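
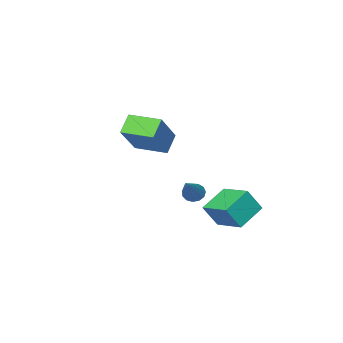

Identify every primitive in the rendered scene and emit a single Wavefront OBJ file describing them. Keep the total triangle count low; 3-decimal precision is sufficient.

v -2.417 0.821 -3.929
v -1.748 0.528 -2.746
v -2.407 2.511 -3.516
v -1.738 2.218 -2.333
v -0.962 1.002 -4.707
v -0.293 0.709 -3.524
v -0.952 2.692 -4.294
v -0.283 2.399 -3.111
v -2.13 -2.149 -3.996
v -1.703 -2.193 -4.4
v -0.77 -1.131 -2.664
v -1.859 -1.906 -4.46
v -2.102 -1.696 -4.372
v -2.353 -1.63 -4.166
v -2.534 -1.729 -3.905
v -2.587 -1.962 -3.673
v -2.495 -2.254 -3.544
v -2.287 -2.513 -3.558
v -2.029 -2.656 -3.712
v -1.804 -2.639 -3.955
v -1.682 -2.466 -4.212
v 2.652 -0.572 0.67
v 1.92 -0.904 1.493
v 1.933 0.89 0.619
v 1.201 0.558 1.443
v 4.039 0.162 2.197
v 3.307 -0.17 3.021
v 3.32 1.624 2.147
v 2.588 1.292 2.97
f 2 4 1
f 5 2 1
f 1 4 3
f 3 5 1
f 2 8 4
f 6 2 5
f 6 8 2
f 4 8 3
f 7 5 3
f 3 8 7
f 7 6 5
f 8 6 7
f 10 9 12
f 10 12 11
f 12 9 13
f 12 13 11
f 13 9 14
f 13 14 11
f 14 9 15
f 14 15 11
f 15 9 16
f 15 16 11
f 16 9 17
f 16 17 11
f 17 9 18
f 17 18 11
f 18 9 19
f 18 19 11
f 19 9 20
f 19 20 11
f 20 9 21
f 20 21 11
f 21 9 10
f 21 10 11
f 23 25 22
f 26 23 22
f 22 25 24
f 24 26 22
f 23 29 25
f 27 23 26
f 27 29 23
f 25 29 24
f 28 26 24
f 24 29 28
f 28 27 26
f 29 27 28



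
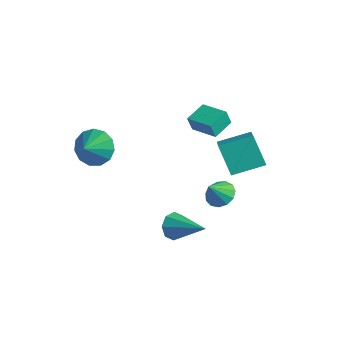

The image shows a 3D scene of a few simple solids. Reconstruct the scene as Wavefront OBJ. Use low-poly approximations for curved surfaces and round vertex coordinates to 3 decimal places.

v 2.152 -1.218 -4.24
v 2.479 -1.529 -4.851
v 3.928 -0.922 -3.44
v 2.408 -0.954 -4.905
v 2.187 -0.534 -4.569
v 1.945 -0.514 -4.04
v 1.825 -0.907 -3.628
v 1.896 -1.482 -3.575
v 2.118 -1.902 -3.911
v 2.359 -1.921 -4.439
v -2.498 -1.969 -1.187
v -1.525 -1.838 -1.531
v -2.202 -2.811 -0.673
v -1.563 -1.543 -1.026
v -1.897 -1.383 -0.572
v -2.422 -1.41 -0.313
v -2.971 -1.613 -0.332
v -3.37 -1.93 -0.622
v -3.492 -2.259 -1.092
v -3.298 -2.496 -1.591
v -2.85 -2.565 -1.963
v -2.29 -2.445 -2.088
v -1.796 -2.174 -1.927
v -0.749 2.42 -1.099
v -0.82 2.164 -0.271
v -0.937 3.556 -0.765
v -1.009 3.301 0.064
v 0.649 2.599 -0.924
v 0.577 2.344 -0.095
v 0.46 3.736 -0.589
v 0.389 3.48 0.239
v 1.931 2.326 -2.405
v 3.321 1.119 -1.238
v 0.907 2.453 -1.054
v 2.297 1.246 0.113
v 2.723 3.694 -1.933
v 4.113 2.487 -0.766
v 1.699 3.821 -0.582
v 3.089 2.614 0.585
v 3.149 0.633 -2.384
v 3.592 0.155 -2.756
v 3.151 -0.073 -1.476
v 3.849 0.421 -2.551
v 3.884 0.753 -2.292
v 3.685 1.048 -2.063
v 3.316 1.21 -1.936
v 2.895 1.19 -1.951
v 2.554 0.992 -2.103
v 2.402 0.681 -2.345
v 2.487 0.354 -2.599
v 2.782 0.116 -2.785
v 3.194 0.042 -2.843
f 2 1 4
f 2 4 3
f 4 1 5
f 4 5 3
f 5 1 6
f 5 6 3
f 6 1 7
f 6 7 3
f 7 1 8
f 7 8 3
f 8 1 9
f 8 9 3
f 9 1 10
f 9 10 3
f 10 1 2
f 10 2 3
f 12 11 14
f 12 14 13
f 14 11 15
f 14 15 13
f 15 11 16
f 15 16 13
f 16 11 17
f 16 17 13
f 17 11 18
f 17 18 13
f 18 11 19
f 18 19 13
f 19 11 20
f 19 20 13
f 20 11 21
f 20 21 13
f 21 11 22
f 21 22 13
f 22 11 23
f 22 23 13
f 23 11 12
f 23 12 13
f 25 27 24
f 28 25 24
f 24 27 26
f 26 28 24
f 25 31 27
f 29 25 28
f 29 31 25
f 27 31 26
f 30 28 26
f 26 31 30
f 30 29 28
f 31 29 30
f 33 35 32
f 36 33 32
f 32 35 34
f 34 36 32
f 33 39 35
f 37 33 36
f 37 39 33
f 35 39 34
f 38 36 34
f 34 39 38
f 38 37 36
f 39 37 38
f 41 40 43
f 41 43 42
f 43 40 44
f 43 44 42
f 44 40 45
f 44 45 42
f 45 40 46
f 45 46 42
f 46 40 47
f 46 47 42
f 47 40 48
f 47 48 42
f 48 40 49
f 48 49 42
f 49 40 50
f 49 50 42
f 50 40 51
f 50 51 42
f 51 40 52
f 51 52 42
f 52 40 41
f 52 41 42



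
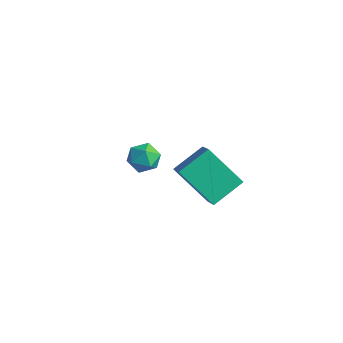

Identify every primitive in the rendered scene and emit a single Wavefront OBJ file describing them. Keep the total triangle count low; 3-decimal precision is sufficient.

v -1.304 2.964 -3.303
v -1.084 4.219 -2.652
v 0.044 3.381 -4.56
v 0.264 4.635 -3.91
v -0.504 2.465 -2.61
v -0.284 3.719 -1.96
v 0.844 2.881 -3.868
v 1.064 4.136 -3.217
v 0.064 -0.036 0.668
v 0.457 0.128 1.147
v 0.803 -0.648 0.273
v 1.196 -0.484 0.752
v 0.681 -0.846 0.87
v 0.224 -0.468 1.115
v 1.036 -0.052 0.305
v 0.579 0.326 0.55
v 1.058 0.119 0.923
v 0.838 -0.372 1.272
v 0.422 -0.148 0.148
v 0.202 -0.639 0.497
f 2 4 1
f 5 2 1
f 1 4 3
f 3 5 1
f 2 8 4
f 6 2 5
f 6 8 2
f 4 8 3
f 7 5 3
f 3 8 7
f 7 6 5
f 8 6 7
f 9 20 14
f 9 14 10
f 9 10 16
f 9 16 19
f 9 19 20
f 10 14 18
f 14 20 13
f 20 19 11
f 19 16 15
f 16 10 17
f 12 18 13
f 12 13 11
f 12 11 15
f 12 15 17
f 12 17 18
f 13 18 14
f 11 13 20
f 15 11 19
f 17 15 16
f 18 17 10



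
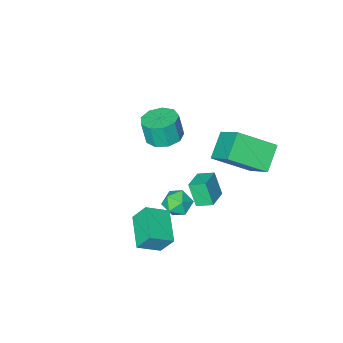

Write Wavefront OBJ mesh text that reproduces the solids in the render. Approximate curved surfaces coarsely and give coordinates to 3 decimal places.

v -1.637 -1.905 0.08
v -0.805 -1.426 0.086
v -0.67 -1.676 1.406
v -1.503 -2.155 1.4
v -1.301 -1.016 0.214
v -1.167 -1.266 1.534
v -1.955 -1.021 0.28
v -1.82 -1.271 1.6
v -2.46 -1.44 0.252
v -2.325 -1.69 1.572
v -2.58 -2.077 0.144
v -2.445 -2.327 1.464
v -2.259 -2.633 0.006
v -2.124 -2.883 1.325
v -1.647 -2.848 -0.098
v -1.513 -3.098 1.222
v -1.031 -2.622 -0.118
v -0.896 -2.873 1.202
v -0.698 -2.061 -0.045
v -0.564 -2.311 1.274
v 1.785 4.222 -0.868
v 1.023 2.645 -0.371
v 2.873 3.887 -0.262
v 2.112 2.311 0.235
v 2.188 3.709 -1.875
v 1.427 2.133 -1.378
v 3.277 3.375 -1.269
v 2.515 1.798 -0.772
v -0.886 1.287 -2.627
v -0.392 1.847 -2.264
v -0.468 0.353 -1.756
v 0.026 0.913 -1.393
v -0.799 0.979 -1.322
v -1.057 1.556 -1.86
v 0.197 0.644 -2.16
v -0.061 1.221 -2.698
v 0.278 1.45 -1.975
v -0.338 1.657 -1.457
v -0.522 0.543 -2.563
v -1.138 0.75 -2.045
v -1.363 2.061 -1.027
v -1.307 1.481 0.168
v -1.906 2.685 -0.699
v -1.85 2.105 0.496
v -0.39 2.755 -0.736
v -0.334 2.175 0.459
v -0.933 3.379 -0.408
v -0.877 2.799 0.787
v -3.641 2.486 -0.034
v -4.675 1.778 0.878
v -3.545 4.01 1.258
v -4.578 3.301 2.171
v -2.042 1.499 1.009
v -3.075 0.79 1.922
v -1.945 3.022 2.302
v -2.979 2.314 3.214
f 2 1 5
f 2 5 3
f 3 5 6
f 3 6 4
f 5 1 7
f 5 7 6
f 6 7 8
f 6 8 4
f 7 1 9
f 7 9 8
f 8 9 10
f 8 10 4
f 9 1 11
f 9 11 10
f 10 11 12
f 10 12 4
f 11 1 13
f 11 13 12
f 12 13 14
f 12 14 4
f 13 1 15
f 13 15 14
f 14 15 16
f 14 16 4
f 15 1 17
f 15 17 16
f 16 17 18
f 16 18 4
f 17 1 19
f 17 19 18
f 18 19 20
f 18 20 4
f 19 1 2
f 19 2 20
f 20 2 3
f 20 3 4
f 22 24 21
f 25 22 21
f 21 24 23
f 23 25 21
f 22 28 24
f 26 22 25
f 26 28 22
f 24 28 23
f 27 25 23
f 23 28 27
f 27 26 25
f 28 26 27
f 29 40 34
f 29 34 30
f 29 30 36
f 29 36 39
f 29 39 40
f 30 34 38
f 34 40 33
f 40 39 31
f 39 36 35
f 36 30 37
f 32 38 33
f 32 33 31
f 32 31 35
f 32 35 37
f 32 37 38
f 33 38 34
f 31 33 40
f 35 31 39
f 37 35 36
f 38 37 30
f 42 44 41
f 45 42 41
f 41 44 43
f 43 45 41
f 42 48 44
f 46 42 45
f 46 48 42
f 44 48 43
f 47 45 43
f 43 48 47
f 47 46 45
f 48 46 47
f 50 52 49
f 53 50 49
f 49 52 51
f 51 53 49
f 50 56 52
f 54 50 53
f 54 56 50
f 52 56 51
f 55 53 51
f 51 56 55
f 55 54 53
f 56 54 55



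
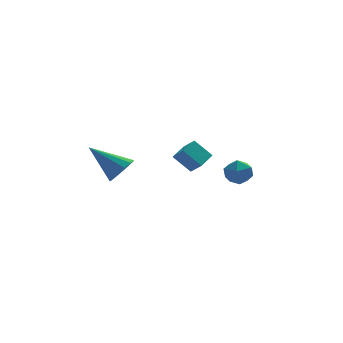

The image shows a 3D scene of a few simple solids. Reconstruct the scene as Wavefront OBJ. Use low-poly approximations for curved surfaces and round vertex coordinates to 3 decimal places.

v 2.249 1.449 0.05
v 3.019 1.731 0.083
v 2.581 0.449 0.857
v 3.351 0.731 0.89
v 2.744 1.153 1.245
v 2.539 1.771 0.746
v 3.061 0.409 0.194
v 2.856 1.027 -0.305
v 3.521 1.088 0.172
v 3.324 1.548 0.821
v 2.276 0.632 0.119
v 2.079 1.092 0.768
v 0.503 -1.099 2.1
v -0.265 -0.709 2.95
v 0.138 -0.517 1.503
v -0.63 -0.127 2.353
v 1.19 -0.373 2.387
v 0.422 0.017 3.237
v 0.825 0.209 1.79
v 0.057 0.599 2.64
v -2.875 0.572 1.346
v -2.308 0.589 1.966
v -4.265 1.488 2.594
v -2.256 0.994 1.727
v -2.4 1.265 1.367
v -2.695 1.317 1.001
v -3.047 1.132 0.744
v -3.344 0.769 0.678
v -3.492 0.344 0.825
v -3.444 -0.008 1.137
v -3.215 -0.176 1.516
v -2.878 -0.107 1.841
v -2.54 0.179 2.009
f 1 12 6
f 1 6 2
f 1 2 8
f 1 8 11
f 1 11 12
f 2 6 10
f 6 12 5
f 12 11 3
f 11 8 7
f 8 2 9
f 4 10 5
f 4 5 3
f 4 3 7
f 4 7 9
f 4 9 10
f 5 10 6
f 3 5 12
f 7 3 11
f 9 7 8
f 10 9 2
f 14 16 13
f 17 14 13
f 13 16 15
f 15 17 13
f 14 20 16
f 18 14 17
f 18 20 14
f 16 20 15
f 19 17 15
f 15 20 19
f 19 18 17
f 20 18 19
f 22 21 24
f 22 24 23
f 24 21 25
f 24 25 23
f 25 21 26
f 25 26 23
f 26 21 27
f 26 27 23
f 27 21 28
f 27 28 23
f 28 21 29
f 28 29 23
f 29 21 30
f 29 30 23
f 30 21 31
f 30 31 23
f 31 21 32
f 31 32 23
f 32 21 33
f 32 33 23
f 33 21 22
f 33 22 23



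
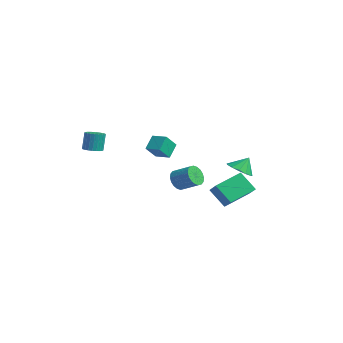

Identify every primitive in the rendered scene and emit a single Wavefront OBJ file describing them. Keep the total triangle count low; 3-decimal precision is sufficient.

v 1.254 -1.466 -0.75
v 1.646 -1.546 -1.324
v 2.579 -0.994 -0.764
v 2.186 -0.914 -0.19
v 1.51 -1.269 -1.371
v 2.443 -0.718 -0.811
v 1.324 -1.031 -1.295
v 2.257 -0.48 -0.734
v 1.124 -0.88 -1.11
v 2.056 -0.328 -0.55
v 0.949 -0.844 -0.855
v 1.882 -0.293 -0.294
v 0.835 -0.932 -0.579
v 1.768 -0.38 -0.018
v 0.803 -1.125 -0.336
v 1.736 -0.574 0.224
v 0.861 -1.386 -0.176
v 1.794 -0.834 0.384
v 0.997 -1.662 -0.129
v 1.93 -1.111 0.431
v 1.183 -1.9 -0.206
v 2.116 -1.349 0.355
v 1.384 -2.052 -0.39
v 2.316 -1.5 0.17
v 1.558 -2.087 -0.646
v 2.491 -1.536 -0.085
v 1.672 -2 -0.922
v 2.605 -1.448 -0.361
v 1.704 -1.806 -1.164
v 2.637 -1.255 -0.604
v 2.771 -0.413 -1.191
v 3.851 -0.707 -0.437
v 2.755 1.163 -0.555
v 3.835 0.87 0.2
v 3.605 0.01 -2.22
v 4.685 -0.283 -1.465
v 3.589 1.587 -1.583
v 4.669 1.293 -0.829
v -3.761 -3.982 0.432
v -3.463 -3.477 0.361
v -3.602 -3.234 1.518
v -3.899 -3.738 1.588
v -3.679 -3.408 0.321
v -3.818 -3.164 1.477
v -3.907 -3.426 0.297
v -4.046 -3.183 1.454
v -4.113 -3.529 0.294
v -4.252 -3.286 1.451
v -4.265 -3.701 0.312
v -4.404 -3.457 1.468
v -4.341 -3.915 0.348
v -4.48 -3.672 1.505
v -4.328 -4.14 0.397
v -4.467 -3.896 1.553
v -4.229 -4.341 0.451
v -4.367 -4.097 1.608
v -4.058 -4.486 0.502
v -4.197 -4.243 1.659
v -3.842 -4.556 0.543
v -3.981 -4.312 1.699
v -3.614 -4.537 0.566
v -3.753 -4.294 1.723
v -3.408 -4.434 0.569
v -3.547 -4.191 1.726
v -3.256 -4.263 0.552
v -3.395 -4.019 1.708
v -3.18 -4.048 0.515
v -3.319 -3.805 1.672
v -3.193 -3.824 0.467
v -3.332 -3.58 1.623
v -3.293 -3.623 0.412
v -3.431 -3.379 1.569
v -1.978 -1.62 0.623
v -2.358 -0.958 1.359
v -2.207 -0.842 -0.193
v -2.587 -0.181 0.543
v -1.093 -1.239 0.737
v -1.473 -0.578 1.473
v -1.322 -0.462 -0.079
v -1.702 0.2 0.657
v 1.9 2.052 -0.464
v 2.55 1.589 -0.238
v 2 2.608 0.384
v 2.722 1.943 -0.49
v 2.633 2.331 -0.734
v 2.312 2.631 -0.893
v 1.859 2.747 -0.916
v 1.42 2.642 -0.795
v 1.133 2.35 -0.57
v 1.089 1.963 -0.311
v 1.303 1.604 -0.101
v 1.707 1.387 -0.006
v 2.172 1.382 -0.057
f 2 1 5
f 2 5 3
f 3 5 6
f 3 6 4
f 5 1 7
f 5 7 6
f 6 7 8
f 6 8 4
f 7 1 9
f 7 9 8
f 8 9 10
f 8 10 4
f 9 1 11
f 9 11 10
f 10 11 12
f 10 12 4
f 11 1 13
f 11 13 12
f 12 13 14
f 12 14 4
f 13 1 15
f 13 15 14
f 14 15 16
f 14 16 4
f 15 1 17
f 15 17 16
f 16 17 18
f 16 18 4
f 17 1 19
f 17 19 18
f 18 19 20
f 18 20 4
f 19 1 21
f 19 21 20
f 20 21 22
f 20 22 4
f 21 1 23
f 21 23 22
f 22 23 24
f 22 24 4
f 23 1 25
f 23 25 24
f 24 25 26
f 24 26 4
f 25 1 27
f 25 27 26
f 26 27 28
f 26 28 4
f 27 1 29
f 27 29 28
f 28 29 30
f 28 30 4
f 29 1 2
f 29 2 30
f 30 2 3
f 30 3 4
f 32 34 31
f 35 32 31
f 31 34 33
f 33 35 31
f 32 38 34
f 36 32 35
f 36 38 32
f 34 38 33
f 37 35 33
f 33 38 37
f 37 36 35
f 38 36 37
f 40 39 43
f 40 43 41
f 41 43 44
f 41 44 42
f 43 39 45
f 43 45 44
f 44 45 46
f 44 46 42
f 45 39 47
f 45 47 46
f 46 47 48
f 46 48 42
f 47 39 49
f 47 49 48
f 48 49 50
f 48 50 42
f 49 39 51
f 49 51 50
f 50 51 52
f 50 52 42
f 51 39 53
f 51 53 52
f 52 53 54
f 52 54 42
f 53 39 55
f 53 55 54
f 54 55 56
f 54 56 42
f 55 39 57
f 55 57 56
f 56 57 58
f 56 58 42
f 57 39 59
f 57 59 58
f 58 59 60
f 58 60 42
f 59 39 61
f 59 61 60
f 60 61 62
f 60 62 42
f 61 39 63
f 61 63 62
f 62 63 64
f 62 64 42
f 63 39 65
f 63 65 64
f 64 65 66
f 64 66 42
f 65 39 67
f 65 67 66
f 66 67 68
f 66 68 42
f 67 39 69
f 67 69 68
f 68 69 70
f 68 70 42
f 69 39 71
f 69 71 70
f 70 71 72
f 70 72 42
f 71 39 40
f 71 40 72
f 72 40 41
f 72 41 42
f 74 76 73
f 77 74 73
f 73 76 75
f 75 77 73
f 74 80 76
f 78 74 77
f 78 80 74
f 76 80 75
f 79 77 75
f 75 80 79
f 79 78 77
f 80 78 79
f 82 81 84
f 82 84 83
f 84 81 85
f 84 85 83
f 85 81 86
f 85 86 83
f 86 81 87
f 86 87 83
f 87 81 88
f 87 88 83
f 88 81 89
f 88 89 83
f 89 81 90
f 89 90 83
f 90 81 91
f 90 91 83
f 91 81 92
f 91 92 83
f 92 81 93
f 92 93 83
f 93 81 82
f 93 82 83



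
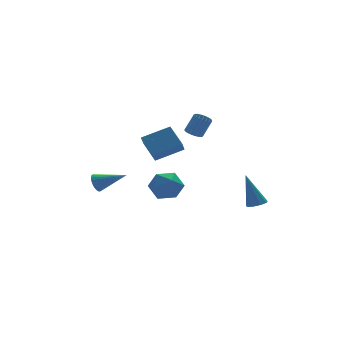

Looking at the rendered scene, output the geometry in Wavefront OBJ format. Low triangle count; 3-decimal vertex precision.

v 1.024 -3.587 -1.363
v 1.567 -3.697 -1.225
v 0.676 -2.993 0.483
v 1.532 -3.329 -1.35
v 1.26 -3.082 -1.481
v 0.878 -3.072 -1.557
v 0.564 -3.303 -1.541
v 0.466 -3.667 -1.443
v 0.629 -3.994 -1.307
v 0.977 -4.131 -1.197
v 1.347 -4.013 -1.164
v -4.578 3.957 -1.77
v -4.21 4.131 -2.225
v -3.262 3.003 -1.07
v -4.17 4.312 -2.053
v -4.2 4.433 -1.831
v -4.296 4.471 -1.6
v -4.44 4.42 -1.397
v -4.609 4.29 -1.26
v -4.772 4.101 -1.21
v -4.901 3.889 -1.258
v -4.974 3.687 -1.394
v -4.979 3.533 -1.595
v -4.915 3.452 -1.826
v -4.792 3.458 -2.048
v -4.632 3.551 -2.222
v -4.463 3.714 -2.318
v -4.313 3.919 -2.319
v 0.249 2.176 1.708
v 0.624 2.264 1.344
v 1.366 2.672 2.209
v 0.991 2.584 2.572
v 0.525 2.446 1.344
v 1.267 2.853 2.209
v 0.384 2.586 1.399
v 1.126 2.993 2.264
v 0.222 2.664 1.502
v 0.964 3.071 2.366
v 0.064 2.668 1.635
v 0.806 3.075 2.5
v -0.066 2.597 1.78
v 0.676 3.004 2.645
v -0.147 2.462 1.914
v 0.595 2.869 2.778
v -0.169 2.283 2.016
v 0.573 2.69 2.881
v -0.126 2.088 2.071
v 0.616 2.496 2.936
v -0.027 1.907 2.071
v 0.715 2.314 2.936
v 0.114 1.767 2.016
v 0.856 2.174 2.881
v 0.276 1.689 1.914
v 1.018 2.096 2.778
v 0.434 1.685 1.78
v 1.176 2.092 2.645
v 0.564 1.756 1.635
v 1.306 2.163 2.5
v 0.645 1.891 1.502
v 1.387 2.298 2.366
v 0.667 2.07 1.399
v 1.409 2.477 2.264
v -1.454 -0.043 1.977
v -1.593 1.124 2.826
v -2.981 0.241 1.336
v -3.12 1.408 2.186
v -1.1 0.452 1.354
v -1.239 1.619 2.204
v -2.627 0.736 0.714
v -2.766 1.903 1.563
v -2.71 1.477 -1.374
v -1.836 1.839 -0.993
v -2.004 0.001 -1.587
v -1.13 0.363 -1.206
v -1.94 0.24 -0.598
v -2.376 1.153 -0.466
v -1.464 0.687 -2.114
v -1.9 1.6 -1.982
v -1.066 1.351 -1.45
v -1.36 1.075 -0.513
v -2.48 0.765 -2.067
v -2.774 0.489 -1.13
f 2 1 4
f 2 4 3
f 4 1 5
f 4 5 3
f 5 1 6
f 5 6 3
f 6 1 7
f 6 7 3
f 7 1 8
f 7 8 3
f 8 1 9
f 8 9 3
f 9 1 10
f 9 10 3
f 10 1 11
f 10 11 3
f 11 1 2
f 11 2 3
f 13 12 15
f 13 15 14
f 15 12 16
f 15 16 14
f 16 12 17
f 16 17 14
f 17 12 18
f 17 18 14
f 18 12 19
f 18 19 14
f 19 12 20
f 19 20 14
f 20 12 21
f 20 21 14
f 21 12 22
f 21 22 14
f 22 12 23
f 22 23 14
f 23 12 24
f 23 24 14
f 24 12 25
f 24 25 14
f 25 12 26
f 25 26 14
f 26 12 27
f 26 27 14
f 27 12 28
f 27 28 14
f 28 12 13
f 28 13 14
f 30 29 33
f 30 33 31
f 31 33 34
f 31 34 32
f 33 29 35
f 33 35 34
f 34 35 36
f 34 36 32
f 35 29 37
f 35 37 36
f 36 37 38
f 36 38 32
f 37 29 39
f 37 39 38
f 38 39 40
f 38 40 32
f 39 29 41
f 39 41 40
f 40 41 42
f 40 42 32
f 41 29 43
f 41 43 42
f 42 43 44
f 42 44 32
f 43 29 45
f 43 45 44
f 44 45 46
f 44 46 32
f 45 29 47
f 45 47 46
f 46 47 48
f 46 48 32
f 47 29 49
f 47 49 48
f 48 49 50
f 48 50 32
f 49 29 51
f 49 51 50
f 50 51 52
f 50 52 32
f 51 29 53
f 51 53 52
f 52 53 54
f 52 54 32
f 53 29 55
f 53 55 54
f 54 55 56
f 54 56 32
f 55 29 57
f 55 57 56
f 56 57 58
f 56 58 32
f 57 29 59
f 57 59 58
f 58 59 60
f 58 60 32
f 59 29 61
f 59 61 60
f 60 61 62
f 60 62 32
f 61 29 30
f 61 30 62
f 62 30 31
f 62 31 32
f 64 66 63
f 67 64 63
f 63 66 65
f 65 67 63
f 64 70 66
f 68 64 67
f 68 70 64
f 66 70 65
f 69 67 65
f 65 70 69
f 69 68 67
f 70 68 69
f 71 82 76
f 71 76 72
f 71 72 78
f 71 78 81
f 71 81 82
f 72 76 80
f 76 82 75
f 82 81 73
f 81 78 77
f 78 72 79
f 74 80 75
f 74 75 73
f 74 73 77
f 74 77 79
f 74 79 80
f 75 80 76
f 73 75 82
f 77 73 81
f 79 77 78
f 80 79 72



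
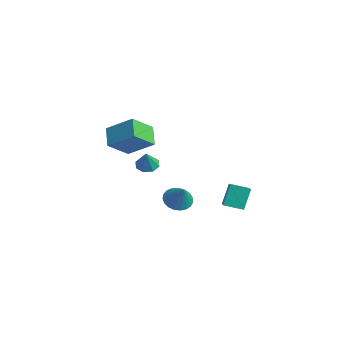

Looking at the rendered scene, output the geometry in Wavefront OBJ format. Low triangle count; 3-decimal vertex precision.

v 3.933 -0.331 -0.232
v 3.615 0.319 1.082
v 3.221 0.01 -0.573
v 2.903 0.66 0.741
v 4.557 0.64 -0.561
v 4.239 1.29 0.753
v 3.845 0.981 -0.902
v 3.527 1.631 0.412
v 0.441 -1.269 -1.183
v 1.138 -1.503 -1.719
v 1.319 -1.371 0.003
v 1.169 -1.126 -1.71
v 1.075 -0.774 -1.61
v 0.871 -0.507 -1.436
v 0.592 -0.372 -1.218
v 0.288 -0.392 -0.994
v 0.01 -0.563 -0.803
v -0.194 -0.857 -0.678
v -0.288 -1.221 -0.64
v -0.255 -1.594 -0.696
v -0.103 -1.911 -0.837
v 0.144 -2.116 -1.037
v 0.442 -2.175 -1.263
v 0.739 -2.077 -1.474
v 0.986 -1.84 -1.636
v -1.637 -2.116 0.973
v -1.222 -2.618 0.644
v -1.123 -2.484 2.187
v -0.966 -2.122 0.686
v -1.104 -1.623 0.896
v -1.554 -1.413 1.151
v -2.053 -1.614 1.301
v -2.309 -2.109 1.259
v -2.171 -2.608 1.049
v -1.721 -2.819 0.794
v -4.042 -2.082 0.732
v -3.837 -3.564 1.903
v -5.146 -1.579 1.563
v -4.941 -3.061 2.733
v -2.719 -1.019 1.847
v -2.514 -2.501 3.017
v -3.823 -0.516 2.677
v -3.618 -1.998 3.848
f 2 4 1
f 5 2 1
f 1 4 3
f 3 5 1
f 2 8 4
f 6 2 5
f 6 8 2
f 4 8 3
f 7 5 3
f 3 8 7
f 7 6 5
f 8 6 7
f 10 9 12
f 10 12 11
f 12 9 13
f 12 13 11
f 13 9 14
f 13 14 11
f 14 9 15
f 14 15 11
f 15 9 16
f 15 16 11
f 16 9 17
f 16 17 11
f 17 9 18
f 17 18 11
f 18 9 19
f 18 19 11
f 19 9 20
f 19 20 11
f 20 9 21
f 20 21 11
f 21 9 22
f 21 22 11
f 22 9 23
f 22 23 11
f 23 9 24
f 23 24 11
f 24 9 25
f 24 25 11
f 25 9 10
f 25 10 11
f 27 26 29
f 27 29 28
f 29 26 30
f 29 30 28
f 30 26 31
f 30 31 28
f 31 26 32
f 31 32 28
f 32 26 33
f 32 33 28
f 33 26 34
f 33 34 28
f 34 26 35
f 34 35 28
f 35 26 27
f 35 27 28
f 37 39 36
f 40 37 36
f 36 39 38
f 38 40 36
f 37 43 39
f 41 37 40
f 41 43 37
f 39 43 38
f 42 40 38
f 38 43 42
f 42 41 40
f 43 41 42



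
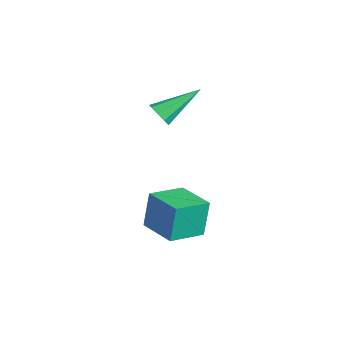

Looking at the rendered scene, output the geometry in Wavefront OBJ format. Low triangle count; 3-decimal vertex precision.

v 1.731 0.895 1.154
v 2.271 1.16 0.86
v 1.449 2.725 2.286
v 1.897 1.255 0.613
v 1.444 1.182 0.62
v 1.126 0.974 0.876
v 1.091 0.73 1.262
v 1.355 0.563 1.597
v 1.795 0.551 1.725
v 2.205 0.701 1.585
v 2.393 0.942 1.244
v 3.518 -0.213 -4.235
v 3.305 0.085 -2.483
v 2.871 1.365 -4.582
v 2.657 1.663 -2.83
v 5.203 0.497 -4.15
v 4.989 0.795 -2.398
v 4.555 2.075 -4.497
v 4.342 2.373 -2.745
f 2 1 4
f 2 4 3
f 4 1 5
f 4 5 3
f 5 1 6
f 5 6 3
f 6 1 7
f 6 7 3
f 7 1 8
f 7 8 3
f 8 1 9
f 8 9 3
f 9 1 10
f 9 10 3
f 10 1 11
f 10 11 3
f 11 1 2
f 11 2 3
f 13 15 12
f 16 13 12
f 12 15 14
f 14 16 12
f 13 19 15
f 17 13 16
f 17 19 13
f 15 19 14
f 18 16 14
f 14 19 18
f 18 17 16
f 19 17 18



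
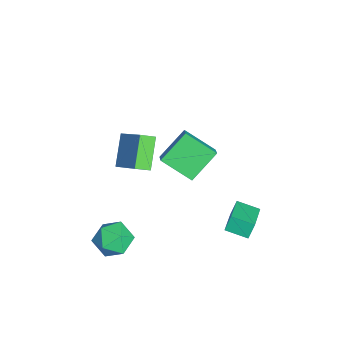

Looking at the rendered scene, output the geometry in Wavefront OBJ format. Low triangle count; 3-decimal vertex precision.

v 1.943 -2.436 -2.607
v 2.86 -1.815 -2.177
v 2.94 -4.065 -2.383
v 3.857 -3.444 -1.953
v 2.855 -3.537 -1.322
v 2.239 -2.531 -1.46
v 3.561 -3.349 -3.1
v 2.945 -2.343 -3.238
v 3.86 -2.38 -2.482
v 3.424 -2.496 -1.383
v 2.376 -3.384 -3.177
v 1.94 -3.5 -2.078
v 1.31 3.182 -1.878
v 1.032 3.514 -0.965
v 1.672 4.397 -2.209
v 1.394 4.729 -1.296
v 3.106 2.831 -1.204
v 2.828 3.163 -0.291
v 3.468 4.046 -1.535
v 3.19 4.378 -0.622
v -0.434 -2.526 3.508
v 0.9 -1.494 4.825
v -0.651 -1.728 3.103
v 0.683 -0.697 4.421
v 1.057 -2.783 2.199
v 2.391 -1.752 3.517
v 0.84 -1.986 1.795
v 2.174 -0.954 3.112
v -3.59 2.482 -1.405
v -4.202 0.784 -0.219
v -2.86 2.546 -0.936
v -3.472 0.848 0.25
v -2.568 1.132 -2.81
v -3.18 -0.566 -1.624
v -1.838 1.196 -2.341
v -2.45 -0.502 -1.155
f 1 12 6
f 1 6 2
f 1 2 8
f 1 8 11
f 1 11 12
f 2 6 10
f 6 12 5
f 12 11 3
f 11 8 7
f 8 2 9
f 4 10 5
f 4 5 3
f 4 3 7
f 4 7 9
f 4 9 10
f 5 10 6
f 3 5 12
f 7 3 11
f 9 7 8
f 10 9 2
f 14 16 13
f 17 14 13
f 13 16 15
f 15 17 13
f 14 20 16
f 18 14 17
f 18 20 14
f 16 20 15
f 19 17 15
f 15 20 19
f 19 18 17
f 20 18 19
f 22 24 21
f 25 22 21
f 21 24 23
f 23 25 21
f 22 28 24
f 26 22 25
f 26 28 22
f 24 28 23
f 27 25 23
f 23 28 27
f 27 26 25
f 28 26 27
f 30 32 29
f 33 30 29
f 29 32 31
f 31 33 29
f 30 36 32
f 34 30 33
f 34 36 30
f 32 36 31
f 35 33 31
f 31 36 35
f 35 34 33
f 36 34 35



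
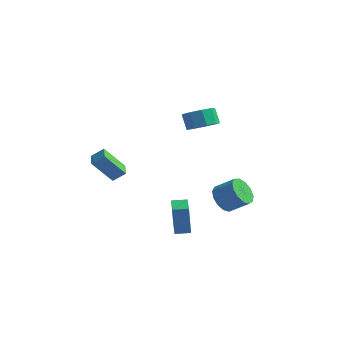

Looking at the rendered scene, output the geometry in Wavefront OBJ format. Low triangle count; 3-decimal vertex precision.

v 2.605 -4.42 -2.994
v 2.392 -4.252 -1.326
v 1.841 -3.126 -3.222
v 1.628 -2.958 -1.554
v 3.332 -3.982 -2.946
v 3.119 -3.814 -1.278
v 2.568 -2.688 -3.174
v 2.355 -2.52 -1.506
v 2.758 0.855 -3.191
v 3.294 0.993 -3.938
v 4.379 1.224 -3.117
v 3.842 1.085 -2.369
v 3.097 1.461 -3.809
v 4.182 1.692 -2.988
v 2.792 1.736 -3.484
v 3.877 1.967 -2.663
v 2.476 1.732 -3.066
v 3.561 1.963 -2.244
v 2.25 1.449 -2.687
v 3.335 1.68 -1.866
v 2.185 0.977 -2.468
v 3.269 1.208 -1.647
v 2.301 0.467 -2.479
v 3.386 0.698 -1.658
v 2.563 0.079 -2.716
v 3.648 0.31 -1.894
v 2.886 -0.062 -3.103
v 3.971 0.169 -2.282
v 3.169 0.087 -3.518
v 4.254 0.318 -2.697
v 3.321 0.481 -3.829
v 4.406 0.712 -3.008
v -3.372 -2.685 -0.254
v -2.75 -2.344 0.3
v -3.848 -1.911 -0.196
v -3.226 -1.57 0.359
v -2.454 -2.01 -1.699
v -1.832 -1.669 -1.144
v -2.93 -1.236 -1.64
v -2.308 -0.895 -1.086
v 0.219 3.389 0.57
v 1.064 3.367 1.047
v 0.565 3.729 1.947
v -0.279 3.751 1.47
v 0.979 3.961 0.762
v 0.481 4.322 1.662
v 0.539 4.287 0.387
v 0.041 4.648 1.287
v -0.05 4.193 0.098
v -0.549 4.554 0.998
v -0.514 3.723 0.03
v -1.013 4.084 0.929
v -0.634 3.097 0.214
v -1.133 3.458 1.114
v -0.355 2.608 0.565
v -0.854 2.969 1.465
v 0.192 2.485 0.919
v -0.306 2.846 1.818
v 0.753 2.784 1.109
v 0.254 3.146 2.008
f 2 4 1
f 5 2 1
f 1 4 3
f 3 5 1
f 2 8 4
f 6 2 5
f 6 8 2
f 4 8 3
f 7 5 3
f 3 8 7
f 7 6 5
f 8 6 7
f 10 9 13
f 10 13 11
f 11 13 14
f 11 14 12
f 13 9 15
f 13 15 14
f 14 15 16
f 14 16 12
f 15 9 17
f 15 17 16
f 16 17 18
f 16 18 12
f 17 9 19
f 17 19 18
f 18 19 20
f 18 20 12
f 19 9 21
f 19 21 20
f 20 21 22
f 20 22 12
f 21 9 23
f 21 23 22
f 22 23 24
f 22 24 12
f 23 9 25
f 23 25 24
f 24 25 26
f 24 26 12
f 25 9 27
f 25 27 26
f 26 27 28
f 26 28 12
f 27 9 29
f 27 29 28
f 28 29 30
f 28 30 12
f 29 9 31
f 29 31 30
f 30 31 32
f 30 32 12
f 31 9 10
f 31 10 32
f 32 10 11
f 32 11 12
f 34 36 33
f 37 34 33
f 33 36 35
f 35 37 33
f 34 40 36
f 38 34 37
f 38 40 34
f 36 40 35
f 39 37 35
f 35 40 39
f 39 38 37
f 40 38 39
f 42 41 45
f 42 45 43
f 43 45 46
f 43 46 44
f 45 41 47
f 45 47 46
f 46 47 48
f 46 48 44
f 47 41 49
f 47 49 48
f 48 49 50
f 48 50 44
f 49 41 51
f 49 51 50
f 50 51 52
f 50 52 44
f 51 41 53
f 51 53 52
f 52 53 54
f 52 54 44
f 53 41 55
f 53 55 54
f 54 55 56
f 54 56 44
f 55 41 57
f 55 57 56
f 56 57 58
f 56 58 44
f 57 41 59
f 57 59 58
f 58 59 60
f 58 60 44
f 59 41 42
f 59 42 60
f 60 42 43
f 60 43 44



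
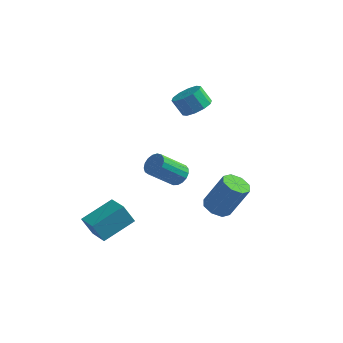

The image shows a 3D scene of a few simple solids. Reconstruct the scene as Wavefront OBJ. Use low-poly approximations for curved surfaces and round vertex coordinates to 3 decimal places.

v -1.218 2.59 1.372
v -0.662 2.063 1.785
v -1.287 2.123 2.701
v -1.842 2.65 2.288
v -0.5 2.57 1.863
v -1.124 2.63 2.779
v -0.611 3.084 1.753
v -1.236 3.144 2.669
v -0.955 3.41 1.497
v -1.579 3.47 2.413
v -1.399 3.422 1.194
v -2.023 3.482 2.11
v -1.773 3.117 0.959
v -2.398 3.177 1.875
v -1.936 2.61 0.881
v -2.56 2.67 1.797
v -1.824 2.096 0.991
v -2.449 2.156 1.907
v -1.481 1.77 1.247
v -2.105 1.83 2.163
v -1.037 1.758 1.55
v -1.661 1.818 2.466
v -3.448 -4.741 -4.203
v -3.987 -4.872 -3.15
v -4.439 -3.818 -4.595
v -4.977 -3.949 -3.542
v -2.383 -3.291 -3.478
v -2.921 -3.422 -2.425
v -3.373 -2.368 -3.87
v -3.912 -2.499 -2.817
v -2.113 2.298 -3.858
v -1.696 1.731 -3.952
v -2.71 0.775 -2.675
v -3.127 1.342 -2.582
v -1.544 1.903 -3.702
v -2.558 0.948 -2.425
v -1.522 2.166 -3.488
v -2.536 1.21 -2.211
v -1.635 2.459 -3.358
v -2.65 1.504 -2.082
v -1.858 2.715 -3.344
v -2.872 1.76 -2.067
v -2.14 2.876 -3.447
v -3.154 1.92 -2.17
v -2.415 2.904 -3.644
v -3.429 1.948 -2.368
v -2.621 2.793 -3.891
v -3.635 1.837 -2.614
v -2.71 2.569 -4.13
v -3.724 1.613 -2.853
v -2.663 2.283 -4.307
v -3.677 1.327 -3.03
v -2.49 2 -4.381
v -3.504 1.044 -3.104
v -2.23 1.785 -4.335
v -3.244 0.83 -3.059
v -1.944 1.688 -4.181
v -2.958 0.732 -2.904
v 0.996 -0.709 -3.42
v 1.711 -0.773 -3.772
v 2.64 -0.495 -1.931
v 1.924 -0.431 -1.58
v 1.508 -0.196 -3.757
v 2.437 0.083 -1.916
v 1.005 0.081 -3.544
v 1.934 0.36 -1.704
v 0.496 -0.105 -3.259
v 1.425 0.173 -1.419
v 0.28 -0.645 -3.069
v 1.209 -0.367 -1.228
v 0.483 -1.223 -3.084
v 1.412 -0.944 -1.243
v 0.986 -1.5 -3.296
v 1.915 -1.221 -1.456
v 1.495 -1.313 -3.581
v 2.424 -1.035 -1.741
f 2 1 5
f 2 5 3
f 3 5 6
f 3 6 4
f 5 1 7
f 5 7 6
f 6 7 8
f 6 8 4
f 7 1 9
f 7 9 8
f 8 9 10
f 8 10 4
f 9 1 11
f 9 11 10
f 10 11 12
f 10 12 4
f 11 1 13
f 11 13 12
f 12 13 14
f 12 14 4
f 13 1 15
f 13 15 14
f 14 15 16
f 14 16 4
f 15 1 17
f 15 17 16
f 16 17 18
f 16 18 4
f 17 1 19
f 17 19 18
f 18 19 20
f 18 20 4
f 19 1 21
f 19 21 20
f 20 21 22
f 20 22 4
f 21 1 2
f 21 2 22
f 22 2 3
f 22 3 4
f 24 26 23
f 27 24 23
f 23 26 25
f 25 27 23
f 24 30 26
f 28 24 27
f 28 30 24
f 26 30 25
f 29 27 25
f 25 30 29
f 29 28 27
f 30 28 29
f 32 31 35
f 32 35 33
f 33 35 36
f 33 36 34
f 35 31 37
f 35 37 36
f 36 37 38
f 36 38 34
f 37 31 39
f 37 39 38
f 38 39 40
f 38 40 34
f 39 31 41
f 39 41 40
f 40 41 42
f 40 42 34
f 41 31 43
f 41 43 42
f 42 43 44
f 42 44 34
f 43 31 45
f 43 45 44
f 44 45 46
f 44 46 34
f 45 31 47
f 45 47 46
f 46 47 48
f 46 48 34
f 47 31 49
f 47 49 48
f 48 49 50
f 48 50 34
f 49 31 51
f 49 51 50
f 50 51 52
f 50 52 34
f 51 31 53
f 51 53 52
f 52 53 54
f 52 54 34
f 53 31 55
f 53 55 54
f 54 55 56
f 54 56 34
f 55 31 57
f 55 57 56
f 56 57 58
f 56 58 34
f 57 31 32
f 57 32 58
f 58 32 33
f 58 33 34
f 60 59 63
f 60 63 61
f 61 63 64
f 61 64 62
f 63 59 65
f 63 65 64
f 64 65 66
f 64 66 62
f 65 59 67
f 65 67 66
f 66 67 68
f 66 68 62
f 67 59 69
f 67 69 68
f 68 69 70
f 68 70 62
f 69 59 71
f 69 71 70
f 70 71 72
f 70 72 62
f 71 59 73
f 71 73 72
f 72 73 74
f 72 74 62
f 73 59 75
f 73 75 74
f 74 75 76
f 74 76 62
f 75 59 60
f 75 60 76
f 76 60 61
f 76 61 62



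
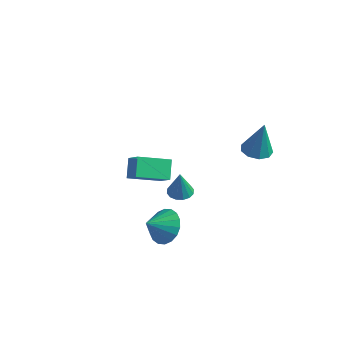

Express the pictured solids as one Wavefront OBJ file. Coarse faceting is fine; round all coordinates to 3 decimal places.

v 2.622 1.016 1.25
v 3.337 1.025 1.099
v 2.998 1.064 3.03
v 3.161 1.492 1.123
v 2.734 1.736 1.207
v 2.254 1.643 1.31
v 1.947 1.257 1.386
v 1.956 0.757 1.397
v 2.277 0.379 1.34
v 2.759 0.299 1.241
v 3.178 0.554 1.145
v 0.603 -2.659 -2.93
v 1.421 -3.068 -3.253
v 0.377 -3.601 -2.31
v 1.551 -2.864 -2.896
v 1.493 -2.619 -2.545
v 1.258 -2.382 -2.271
v 0.894 -2.2 -2.127
v 0.473 -2.109 -2.142
v 0.077 -2.127 -2.313
v -0.215 -2.25 -2.607
v -0.344 -2.454 -2.964
v -0.286 -2.699 -3.315
v -0.052 -2.936 -3.589
v 0.312 -3.118 -3.733
v 0.733 -3.209 -3.718
v 1.129 -3.192 -3.547
v -0.835 -0.176 -2.628
v -0.335 -0.512 -2.773
v -0.605 -0.444 -1.212
v -0.226 -0.213 -2.735
v -0.28 0.096 -2.667
v -0.483 0.332 -2.59
v -0.78 0.432 -2.522
v -1.093 0.369 -2.483
v -1.336 0.16 -2.483
v -1.445 -0.14 -2.522
v -1.391 -0.449 -2.589
v -1.188 -0.685 -2.667
v -0.89 -0.785 -2.734
v -0.578 -0.722 -2.773
v -4.089 -0.246 -1.918
v -3.214 -0.518 -1.257
v -3.273 1.145 -2.425
v -2.399 0.873 -1.763
v -3.621 -0.833 -2.777
v -2.747 -1.105 -2.115
v -2.806 0.558 -3.283
v -1.931 0.286 -2.622
f 2 1 4
f 2 4 3
f 4 1 5
f 4 5 3
f 5 1 6
f 5 6 3
f 6 1 7
f 6 7 3
f 7 1 8
f 7 8 3
f 8 1 9
f 8 9 3
f 9 1 10
f 9 10 3
f 10 1 11
f 10 11 3
f 11 1 2
f 11 2 3
f 13 12 15
f 13 15 14
f 15 12 16
f 15 16 14
f 16 12 17
f 16 17 14
f 17 12 18
f 17 18 14
f 18 12 19
f 18 19 14
f 19 12 20
f 19 20 14
f 20 12 21
f 20 21 14
f 21 12 22
f 21 22 14
f 22 12 23
f 22 23 14
f 23 12 24
f 23 24 14
f 24 12 25
f 24 25 14
f 25 12 26
f 25 26 14
f 26 12 27
f 26 27 14
f 27 12 13
f 27 13 14
f 29 28 31
f 29 31 30
f 31 28 32
f 31 32 30
f 32 28 33
f 32 33 30
f 33 28 34
f 33 34 30
f 34 28 35
f 34 35 30
f 35 28 36
f 35 36 30
f 36 28 37
f 36 37 30
f 37 28 38
f 37 38 30
f 38 28 39
f 38 39 30
f 39 28 40
f 39 40 30
f 40 28 41
f 40 41 30
f 41 28 29
f 41 29 30
f 43 45 42
f 46 43 42
f 42 45 44
f 44 46 42
f 43 49 45
f 47 43 46
f 47 49 43
f 45 49 44
f 48 46 44
f 44 49 48
f 48 47 46
f 49 47 48



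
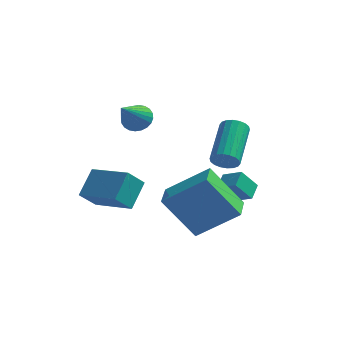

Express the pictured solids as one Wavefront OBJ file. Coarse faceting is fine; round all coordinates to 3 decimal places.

v -0.71 -1.955 0.026
v 0.94 -1.671 1.277
v -0.873 -0.768 -0.029
v 0.777 -0.483 1.222
v 0.583 -1.857 -1.702
v 2.233 -1.572 -0.451
v 0.42 -0.669 -1.757
v 2.07 -0.385 -0.506
v -2.723 1.847 2.247
v -2.294 2.142 2.668
v -2.977 0.553 3.413
v -2.52 2.252 2.74
v -2.777 2.3 2.738
v -3.026 2.279 2.661
v -3.228 2.192 2.52
v -3.354 2.053 2.338
v -3.384 1.882 2.143
v -3.314 1.706 1.963
v -3.153 1.552 1.826
v -2.927 1.442 1.754
v -2.67 1.394 1.756
v -2.421 1.415 1.833
v -2.219 1.502 1.973
v -2.093 1.641 2.155
v -2.063 1.811 2.351
v -2.133 1.987 2.531
v -3.987 -1.696 -0.273
v -3.779 -0.678 0.605
v -3.52 -1.11 -1.064
v -3.312 -0.091 -0.186
v -2.348 -2.409 0.166
v -2.14 -1.39 1.044
v -1.881 -1.822 -0.625
v -1.673 -0.804 0.253
v 0.898 1.423 0.582
v 1.142 1.18 1.073
v 1.087 3.014 2.009
v 0.842 3.257 1.518
v 1.355 1.258 0.933
v 1.3 3.092 1.869
v 1.478 1.368 0.724
v 1.423 3.203 1.659
v 1.486 1.49 0.486
v 1.431 3.324 1.421
v 1.377 1.598 0.267
v 1.322 3.432 1.203
v 1.174 1.671 0.111
v 1.118 3.506 1.046
v 0.915 1.696 0.048
v 0.86 3.53 0.984
v 0.653 1.666 0.091
v 0.598 3.5 1.027
v 0.44 1.588 0.231
v 0.385 3.422 1.167
v 0.317 1.477 0.441
v 0.262 3.312 1.376
v 0.309 1.356 0.679
v 0.254 3.19 1.614
v 0.418 1.248 0.897
v 0.363 3.082 1.833
v 0.622 1.174 1.054
v 0.566 3.009 1.989
v 0.88 1.15 1.116
v 0.825 2.984 2.052
v 0.239 2.906 -1.832
v 1.057 2.639 -1.407
v 0.298 3.645 -1.482
v 1.116 3.378 -1.057
v 0.824 3.282 -2.723
v 1.642 3.015 -2.298
v 0.883 4.021 -2.373
v 1.701 3.754 -1.948
f 2 4 1
f 5 2 1
f 1 4 3
f 3 5 1
f 2 8 4
f 6 2 5
f 6 8 2
f 4 8 3
f 7 5 3
f 3 8 7
f 7 6 5
f 8 6 7
f 10 9 12
f 10 12 11
f 12 9 13
f 12 13 11
f 13 9 14
f 13 14 11
f 14 9 15
f 14 15 11
f 15 9 16
f 15 16 11
f 16 9 17
f 16 17 11
f 17 9 18
f 17 18 11
f 18 9 19
f 18 19 11
f 19 9 20
f 19 20 11
f 20 9 21
f 20 21 11
f 21 9 22
f 21 22 11
f 22 9 23
f 22 23 11
f 23 9 24
f 23 24 11
f 24 9 25
f 24 25 11
f 25 9 26
f 25 26 11
f 26 9 10
f 26 10 11
f 28 30 27
f 31 28 27
f 27 30 29
f 29 31 27
f 28 34 30
f 32 28 31
f 32 34 28
f 30 34 29
f 33 31 29
f 29 34 33
f 33 32 31
f 34 32 33
f 36 35 39
f 36 39 37
f 37 39 40
f 37 40 38
f 39 35 41
f 39 41 40
f 40 41 42
f 40 42 38
f 41 35 43
f 41 43 42
f 42 43 44
f 42 44 38
f 43 35 45
f 43 45 44
f 44 45 46
f 44 46 38
f 45 35 47
f 45 47 46
f 46 47 48
f 46 48 38
f 47 35 49
f 47 49 48
f 48 49 50
f 48 50 38
f 49 35 51
f 49 51 50
f 50 51 52
f 50 52 38
f 51 35 53
f 51 53 52
f 52 53 54
f 52 54 38
f 53 35 55
f 53 55 54
f 54 55 56
f 54 56 38
f 55 35 57
f 55 57 56
f 56 57 58
f 56 58 38
f 57 35 59
f 57 59 58
f 58 59 60
f 58 60 38
f 59 35 61
f 59 61 60
f 60 61 62
f 60 62 38
f 61 35 63
f 61 63 62
f 62 63 64
f 62 64 38
f 63 35 36
f 63 36 64
f 64 36 37
f 64 37 38
f 66 68 65
f 69 66 65
f 65 68 67
f 67 69 65
f 66 72 68
f 70 66 69
f 70 72 66
f 68 72 67
f 71 69 67
f 67 72 71
f 71 70 69
f 72 70 71



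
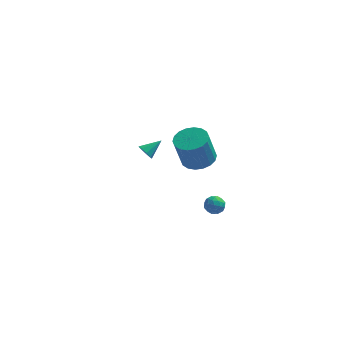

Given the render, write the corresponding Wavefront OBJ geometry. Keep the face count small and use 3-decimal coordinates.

v -2.854 3.578 -0.607
v -2.585 3.71 -1.104
v -2.006 4.242 0.027
v -2.861 3.983 -1.022
v -3.133 4.066 -0.746
v -3.275 3.921 -0.405
v -3.219 3.615 -0.158
v -2.993 3.292 -0.122
v -2.701 3.102 -0.313
v -2.481 3.135 -0.641
v -2.435 3.375 -0.954
v 1.221 2.515 -3.586
v 1.49 2.294 -3.022
v 1.27 1.526 -3.998
v 1.539 1.305 -3.434
v 0.906 1.5 -3.445
v 0.875 2.111 -3.191
v 1.885 1.709 -3.829
v 1.854 2.32 -3.575
v 1.899 1.795 -3.173
v 1.295 1.667 -2.935
v 1.465 2.153 -4.085
v 0.861 2.025 -3.847
v 1.351 2.491 -3.268
v 1.409 1.329 -3.752
v 1.037 1.444 -3.759
v 1.194 1.314 -3.427
v 0.99 2.384 -3.367
v 1.148 2.254 -3.036
v 0.805 1.788 -3.284
v 1.612 1.566 -3.984
v 1.77 1.436 -3.653
v 1.566 2.506 -3.593
v 1.723 2.376 -3.261
v 1.955 2.032 -3.736
v 1.75 2.068 -3.025
v 1.779 1.487 -3.267
v 1.982 1.724 -3.499
v 1.964 2.083 -3.35
v 1.394 1.992 -2.886
v 1.423 1.411 -3.127
v 1.051 1.526 -3.134
v 1.033 1.885 -2.985
v 1.635 1.699 -2.974
v 1.337 2.409 -3.893
v 1.366 1.828 -4.134
v 1.727 1.935 -4.035
v 1.709 2.294 -3.886
v 0.981 2.333 -3.753
v 1.01 1.752 -3.995
v 0.796 1.737 -3.67
v 0.778 2.096 -3.521
v 1.125 2.121 -4.046
v 0.889 -1.57 3.002
v 1.611 -2.246 2.981
v 1.233 -2.707 4.838
v 0.511 -2.03 4.858
v 1.822 -1.883 3.114
v 1.443 -2.344 4.971
v 1.847 -1.457 3.225
v 1.469 -1.918 5.081
v 1.683 -1.054 3.291
v 1.305 -1.515 5.148
v 1.362 -0.753 3.301
v 0.983 -1.213 5.157
v 0.947 -0.613 3.251
v 0.568 -1.074 5.107
v 0.52 -0.663 3.151
v 0.142 -1.124 5.008
v 0.167 -0.893 3.022
v -0.211 -1.354 4.879
v -0.043 -1.256 2.889
v -0.422 -1.717 4.746
v -0.069 -1.682 2.779
v -0.447 -2.143 4.635
v 0.095 -2.085 2.712
v -0.283 -2.546 4.569
v 0.417 -2.387 2.703
v 0.038 -2.847 4.559
v 0.832 -2.526 2.753
v 0.453 -2.987 4.609
v 1.258 -2.476 2.852
v 0.88 -2.937 4.709
f 2 1 4
f 2 4 3
f 4 1 5
f 4 5 3
f 5 1 6
f 5 6 3
f 6 1 7
f 6 7 3
f 7 1 8
f 7 8 3
f 8 1 9
f 8 9 3
f 9 1 10
f 9 10 3
f 10 1 11
f 10 11 3
f 11 1 2
f 11 2 3
f 12 49 28
f 49 23 52
f 28 52 17
f 49 52 28
f 12 28 24
f 28 17 29
f 24 29 13
f 28 29 24
f 12 24 33
f 24 13 34
f 33 34 19
f 24 34 33
f 12 33 45
f 33 19 48
f 45 48 22
f 33 48 45
f 12 45 49
f 45 22 53
f 49 53 23
f 45 53 49
f 13 29 40
f 29 17 43
f 40 43 21
f 29 43 40
f 17 52 30
f 52 23 51
f 30 51 16
f 52 51 30
f 23 53 50
f 53 22 46
f 50 46 14
f 53 46 50
f 22 48 47
f 48 19 35
f 47 35 18
f 48 35 47
f 19 34 39
f 34 13 36
f 39 36 20
f 34 36 39
f 15 41 27
f 41 21 42
f 27 42 16
f 41 42 27
f 15 27 25
f 27 16 26
f 25 26 14
f 27 26 25
f 15 25 32
f 25 14 31
f 32 31 18
f 25 31 32
f 15 32 37
f 32 18 38
f 37 38 20
f 32 38 37
f 15 37 41
f 37 20 44
f 41 44 21
f 37 44 41
f 16 42 30
f 42 21 43
f 30 43 17
f 42 43 30
f 14 26 50
f 26 16 51
f 50 51 23
f 26 51 50
f 18 31 47
f 31 14 46
f 47 46 22
f 31 46 47
f 20 38 39
f 38 18 35
f 39 35 19
f 38 35 39
f 21 44 40
f 44 20 36
f 40 36 13
f 44 36 40
f 55 54 58
f 55 58 56
f 56 58 59
f 56 59 57
f 58 54 60
f 58 60 59
f 59 60 61
f 59 61 57
f 60 54 62
f 60 62 61
f 61 62 63
f 61 63 57
f 62 54 64
f 62 64 63
f 63 64 65
f 63 65 57
f 64 54 66
f 64 66 65
f 65 66 67
f 65 67 57
f 66 54 68
f 66 68 67
f 67 68 69
f 67 69 57
f 68 54 70
f 68 70 69
f 69 70 71
f 69 71 57
f 70 54 72
f 70 72 71
f 71 72 73
f 71 73 57
f 72 54 74
f 72 74 73
f 73 74 75
f 73 75 57
f 74 54 76
f 74 76 75
f 75 76 77
f 75 77 57
f 76 54 78
f 76 78 77
f 77 78 79
f 77 79 57
f 78 54 80
f 78 80 79
f 79 80 81
f 79 81 57
f 80 54 82
f 80 82 81
f 81 82 83
f 81 83 57
f 82 54 55
f 82 55 83
f 83 55 56
f 83 56 57



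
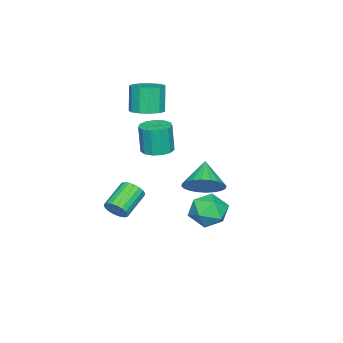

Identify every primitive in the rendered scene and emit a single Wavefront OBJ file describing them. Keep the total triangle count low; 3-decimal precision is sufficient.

v -1.491 2.257 -4.023
v -0.94 1.372 -3.732
v -2.96 1.308 -4.128
v -2.409 0.423 -3.837
v -2.574 1.217 -3.12
v -1.666 1.804 -3.055
v -2.234 0.876 -4.805
v -1.326 1.463 -4.74
v -1.399 0.518 -4.215
v -1.609 0.729 -3.174
v -2.291 1.951 -4.686
v -2.501 2.162 -3.645
v 1.194 -1.915 -3.164
v 1.501 -1.683 -2.627
v 0.092 -1.553 -1.88
v -0.214 -1.785 -2.416
v 1.442 -1.439 -2.779
v 0.033 -1.309 -2.032
v 1.335 -1.289 -3.008
v -0.074 -1.159 -2.261
v 1.2 -1.263 -3.267
v -0.209 -1.133 -2.52
v 1.063 -1.366 -3.506
v -0.345 -1.236 -2.759
v 0.953 -1.578 -3.677
v -0.456 -1.448 -2.93
v 0.891 -1.857 -3.747
v -0.518 -1.727 -3
v 0.888 -2.147 -3.7
v -0.521 -2.017 -2.953
v 0.947 -2.391 -3.548
v -0.462 -2.261 -2.801
v 1.054 -2.541 -3.319
v -0.355 -2.411 -2.572
v 1.189 -2.567 -3.06
v -0.22 -2.437 -2.313
v 1.325 -2.464 -2.821
v -0.083 -2.334 -2.074
v 1.436 -2.252 -2.65
v 0.027 -2.122 -1.903
v 1.498 -1.973 -2.58
v 0.089 -1.843 -1.833
v -3.153 -2.613 1.341
v -2.395 -3.057 1.483
v -2.789 -3.251 2.98
v -3.547 -2.807 2.839
v -2.295 -2.574 1.572
v -2.688 -2.768 3.069
v -2.467 -2.103 1.588
v -2.86 -2.297 3.085
v -2.857 -1.794 1.526
v -3.25 -1.988 3.023
v -3.341 -1.745 1.405
v -3.734 -1.939 2.902
v -3.765 -1.972 1.264
v -4.159 -2.166 2.761
v -3.996 -2.402 1.147
v -4.389 -2.596 2.644
v -3.958 -2.899 1.093
v -4.352 -3.093 2.59
v -3.666 -3.305 1.117
v -4.059 -3.499 2.614
v -3.21 -3.492 1.213
v -3.604 -3.686 2.71
v -2.736 -3.399 1.349
v -3.13 -3.593 2.846
v 1.432 2.816 -0.101
v 1.862 3.348 0.656
v 0.348 2.324 0.861
v 1.608 3.616 0.507
v 1.328 3.762 0.266
v 1.063 3.765 -0.031
v 0.854 3.623 -0.339
v 0.733 3.358 -0.61
v 0.719 3.011 -0.804
v 0.813 2.634 -0.891
v 1.001 2.285 -0.858
v 1.255 2.017 -0.709
v 1.536 1.87 -0.468
v 1.801 1.868 -0.171
v 2.009 2.01 0.137
v 2.13 2.275 0.408
v 2.144 2.622 0.602
v 2.05 2.999 0.689
v -1.39 -1.098 -0.121
v -0.633 -1.385 -0.119
v -0.692 -1.529 1.464
v -1.45 -1.242 1.461
v -0.599 -0.932 -0.076
v -0.658 -1.076 1.506
v -0.816 -0.531 -0.048
v -0.876 -0.675 1.534
v -1.216 -0.311 -0.043
v -1.275 -0.455 1.539
v -1.671 -0.34 -0.063
v -1.73 -0.484 1.519
v -2.037 -0.61 -0.101
v -2.096 -0.754 1.481
v -2.197 -1.035 -0.146
v -2.257 -1.179 1.437
v -2.102 -1.48 -0.183
v -2.161 -1.624 1.4
v -1.78 -1.804 -0.2
v -1.84 -1.947 1.382
v -1.335 -1.903 -0.192
v -1.395 -2.047 1.39
v -0.907 -1.747 -0.162
v -0.967 -1.891 1.42
f 1 12 6
f 1 6 2
f 1 2 8
f 1 8 11
f 1 11 12
f 2 6 10
f 6 12 5
f 12 11 3
f 11 8 7
f 8 2 9
f 4 10 5
f 4 5 3
f 4 3 7
f 4 7 9
f 4 9 10
f 5 10 6
f 3 5 12
f 7 3 11
f 9 7 8
f 10 9 2
f 14 13 17
f 14 17 15
f 15 17 18
f 15 18 16
f 17 13 19
f 17 19 18
f 18 19 20
f 18 20 16
f 19 13 21
f 19 21 20
f 20 21 22
f 20 22 16
f 21 13 23
f 21 23 22
f 22 23 24
f 22 24 16
f 23 13 25
f 23 25 24
f 24 25 26
f 24 26 16
f 25 13 27
f 25 27 26
f 26 27 28
f 26 28 16
f 27 13 29
f 27 29 28
f 28 29 30
f 28 30 16
f 29 13 31
f 29 31 30
f 30 31 32
f 30 32 16
f 31 13 33
f 31 33 32
f 32 33 34
f 32 34 16
f 33 13 35
f 33 35 34
f 34 35 36
f 34 36 16
f 35 13 37
f 35 37 36
f 36 37 38
f 36 38 16
f 37 13 39
f 37 39 38
f 38 39 40
f 38 40 16
f 39 13 41
f 39 41 40
f 40 41 42
f 40 42 16
f 41 13 14
f 41 14 42
f 42 14 15
f 42 15 16
f 44 43 47
f 44 47 45
f 45 47 48
f 45 48 46
f 47 43 49
f 47 49 48
f 48 49 50
f 48 50 46
f 49 43 51
f 49 51 50
f 50 51 52
f 50 52 46
f 51 43 53
f 51 53 52
f 52 53 54
f 52 54 46
f 53 43 55
f 53 55 54
f 54 55 56
f 54 56 46
f 55 43 57
f 55 57 56
f 56 57 58
f 56 58 46
f 57 43 59
f 57 59 58
f 58 59 60
f 58 60 46
f 59 43 61
f 59 61 60
f 60 61 62
f 60 62 46
f 61 43 63
f 61 63 62
f 62 63 64
f 62 64 46
f 63 43 65
f 63 65 64
f 64 65 66
f 64 66 46
f 65 43 44
f 65 44 66
f 66 44 45
f 66 45 46
f 68 67 70
f 68 70 69
f 70 67 71
f 70 71 69
f 71 67 72
f 71 72 69
f 72 67 73
f 72 73 69
f 73 67 74
f 73 74 69
f 74 67 75
f 74 75 69
f 75 67 76
f 75 76 69
f 76 67 77
f 76 77 69
f 77 67 78
f 77 78 69
f 78 67 79
f 78 79 69
f 79 67 80
f 79 80 69
f 80 67 81
f 80 81 69
f 81 67 82
f 81 82 69
f 82 67 83
f 82 83 69
f 83 67 84
f 83 84 69
f 84 67 68
f 84 68 69
f 86 85 89
f 86 89 87
f 87 89 90
f 87 90 88
f 89 85 91
f 89 91 90
f 90 91 92
f 90 92 88
f 91 85 93
f 91 93 92
f 92 93 94
f 92 94 88
f 93 85 95
f 93 95 94
f 94 95 96
f 94 96 88
f 95 85 97
f 95 97 96
f 96 97 98
f 96 98 88
f 97 85 99
f 97 99 98
f 98 99 100
f 98 100 88
f 99 85 101
f 99 101 100
f 100 101 102
f 100 102 88
f 101 85 103
f 101 103 102
f 102 103 104
f 102 104 88
f 103 85 105
f 103 105 104
f 104 105 106
f 104 106 88
f 105 85 107
f 105 107 106
f 106 107 108
f 106 108 88
f 107 85 86
f 107 86 108
f 108 86 87
f 108 87 88



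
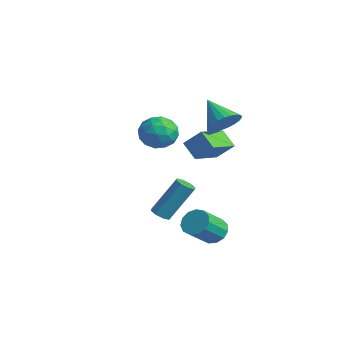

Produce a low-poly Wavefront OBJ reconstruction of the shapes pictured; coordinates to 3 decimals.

v -1.826 0.038 -0.003
v -1.439 -0.544 0.797
v -3.421 -0.436 0.423
v -3.034 -1.018 1.223
v -2.985 0.042 1.265
v -1.999 0.335 1.001
v -2.861 -1.315 0.219
v -1.875 -1.022 -0.045
v -2.079 -1.38 0.934
v -2.155 -0.541 1.581
v -2.705 -0.439 -0.361
v -2.781 0.4 0.286
v -1.492 -0.211 0.359
v -3.368 -0.769 0.861
v -3.339 -0.146 0.885
v -3.111 -0.488 1.356
v -1.821 0.305 0.48
v -1.594 -0.037 0.95
v -2.503 0.308 1.225
v -3.266 -0.943 0.27
v -3.039 -1.285 0.74
v -1.749 -0.492 -0.136
v -1.521 -0.834 0.335
v -2.357 -1.288 -0.005
v -1.641 -1.045 0.91
v -2.579 -1.323 1.161
v -2.477 -1.498 0.57
v -1.897 -1.326 0.415
v -1.686 -0.552 1.29
v -2.624 -0.83 1.541
v -2.595 -0.207 1.566
v -2.015 -0.035 1.411
v -2.062 -1.043 1.371
v -2.236 -0.15 -0.321
v -3.174 -0.428 -0.07
v -2.845 -0.945 -0.191
v -2.265 -0.773 -0.346
v -2.281 0.343 0.059
v -3.219 0.065 0.31
v -2.963 0.346 0.805
v -2.383 0.518 0.65
v -2.798 0.063 -0.151
v 1.431 0.846 2.402
v 1.984 0.503 3.066
v 0.069 0.734 3.478
v 2.005 0.883 3.133
v 1.927 1.257 3.072
v 1.763 1.56 2.896
v 1.542 1.739 2.635
v 1.302 1.764 2.333
v 1.084 1.63 2.043
v 0.926 1.36 1.815
v 0.855 1.002 1.689
v 0.884 0.616 1.686
v 1.008 0.27 1.806
v 1.205 0.024 2.03
v 1.441 -0.08 2.318
v 1.675 -0.025 2.621
v 1.868 0.182 2.885
v 3.187 -0.809 -3.572
v 3.794 -1.031 -4.008
v 4.12 -2.273 -2.925
v 3.513 -2.051 -2.488
v 3.95 -0.738 -3.719
v 4.275 -1.98 -2.636
v 3.863 -0.468 -3.384
v 4.189 -1.71 -2.3
v 3.562 -0.306 -3.108
v 3.887 -1.548 -2.024
v 3.142 -0.304 -2.979
v 3.467 -1.546 -1.896
v 2.736 -0.462 -3.038
v 3.061 -1.704 -1.955
v 2.473 -0.73 -3.267
v 2.799 -1.972 -2.184
v 2.438 -1.024 -3.593
v 2.763 -2.266 -2.509
v 2.64 -1.249 -3.911
v 2.965 -2.491 -2.828
v 3.016 -1.334 -4.122
v 3.341 -2.576 -3.039
v 3.446 -1.253 -4.158
v 3.772 -2.495 -3.075
v 0.035 -0.571 0.871
v 0.678 0.032 1.744
v -0.726 1.119 0.265
v -0.083 1.722 1.137
v 0.903 -0.442 0.143
v 1.546 0.161 1.015
v 0.142 1.248 -0.464
v 0.785 1.851 0.409
v 3.64 -3.958 -1.397
v 3.911 -4.365 -1.19
v 4.25 -3.228 0.603
v 3.98 -2.822 0.397
v 4.148 -4.109 -1.397
v 4.488 -2.973 0.396
v 4.088 -3.765 -1.604
v 4.428 -2.629 0.19
v 3.766 -3.534 -1.689
v 4.106 -2.398 0.104
v 3.37 -3.552 -1.603
v 3.709 -2.415 0.19
v 3.132 -3.807 -1.396
v 3.472 -2.671 0.397
v 3.192 -4.151 -1.19
v 3.532 -3.015 0.604
v 3.514 -4.382 -1.104
v 3.854 -3.246 0.689
f 1 38 17
f 38 12 41
f 17 41 6
f 38 41 17
f 1 17 13
f 17 6 18
f 13 18 2
f 17 18 13
f 1 13 22
f 13 2 23
f 22 23 8
f 13 23 22
f 1 22 34
f 22 8 37
f 34 37 11
f 22 37 34
f 1 34 38
f 34 11 42
f 38 42 12
f 34 42 38
f 2 18 29
f 18 6 32
f 29 32 10
f 18 32 29
f 6 41 19
f 41 12 40
f 19 40 5
f 41 40 19
f 12 42 39
f 42 11 35
f 39 35 3
f 42 35 39
f 11 37 36
f 37 8 24
f 36 24 7
f 37 24 36
f 8 23 28
f 23 2 25
f 28 25 9
f 23 25 28
f 4 30 16
f 30 10 31
f 16 31 5
f 30 31 16
f 4 16 14
f 16 5 15
f 14 15 3
f 16 15 14
f 4 14 21
f 14 3 20
f 21 20 7
f 14 20 21
f 4 21 26
f 21 7 27
f 26 27 9
f 21 27 26
f 4 26 30
f 26 9 33
f 30 33 10
f 26 33 30
f 5 31 19
f 31 10 32
f 19 32 6
f 31 32 19
f 3 15 39
f 15 5 40
f 39 40 12
f 15 40 39
f 7 20 36
f 20 3 35
f 36 35 11
f 20 35 36
f 9 27 28
f 27 7 24
f 28 24 8
f 27 24 28
f 10 33 29
f 33 9 25
f 29 25 2
f 33 25 29
f 44 43 46
f 44 46 45
f 46 43 47
f 46 47 45
f 47 43 48
f 47 48 45
f 48 43 49
f 48 49 45
f 49 43 50
f 49 50 45
f 50 43 51
f 50 51 45
f 51 43 52
f 51 52 45
f 52 43 53
f 52 53 45
f 53 43 54
f 53 54 45
f 54 43 55
f 54 55 45
f 55 43 56
f 55 56 45
f 56 43 57
f 56 57 45
f 57 43 58
f 57 58 45
f 58 43 59
f 58 59 45
f 59 43 44
f 59 44 45
f 61 60 64
f 61 64 62
f 62 64 65
f 62 65 63
f 64 60 66
f 64 66 65
f 65 66 67
f 65 67 63
f 66 60 68
f 66 68 67
f 67 68 69
f 67 69 63
f 68 60 70
f 68 70 69
f 69 70 71
f 69 71 63
f 70 60 72
f 70 72 71
f 71 72 73
f 71 73 63
f 72 60 74
f 72 74 73
f 73 74 75
f 73 75 63
f 74 60 76
f 74 76 75
f 75 76 77
f 75 77 63
f 76 60 78
f 76 78 77
f 77 78 79
f 77 79 63
f 78 60 80
f 78 80 79
f 79 80 81
f 79 81 63
f 80 60 82
f 80 82 81
f 81 82 83
f 81 83 63
f 82 60 61
f 82 61 83
f 83 61 62
f 83 62 63
f 85 87 84
f 88 85 84
f 84 87 86
f 86 88 84
f 85 91 87
f 89 85 88
f 89 91 85
f 87 91 86
f 90 88 86
f 86 91 90
f 90 89 88
f 91 89 90
f 93 92 96
f 93 96 94
f 94 96 97
f 94 97 95
f 96 92 98
f 96 98 97
f 97 98 99
f 97 99 95
f 98 92 100
f 98 100 99
f 99 100 101
f 99 101 95
f 100 92 102
f 100 102 101
f 101 102 103
f 101 103 95
f 102 92 104
f 102 104 103
f 103 104 105
f 103 105 95
f 104 92 106
f 104 106 105
f 105 106 107
f 105 107 95
f 106 92 108
f 106 108 107
f 107 108 109
f 107 109 95
f 108 92 93
f 108 93 109
f 109 93 94
f 109 94 95



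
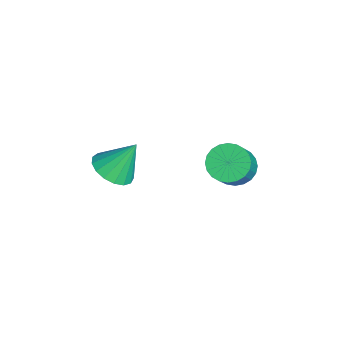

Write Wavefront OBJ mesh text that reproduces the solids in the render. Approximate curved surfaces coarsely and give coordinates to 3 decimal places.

v -0.566 -4.408 -0.053
v -0.04 -5.096 0.406
v -0.594 -3.452 1.413
v 0.284 -4.809 0.225
v 0.413 -4.43 -0.02
v 0.318 -4.046 -0.272
v 0.02 -3.745 -0.474
v -0.412 -3.596 -0.579
v -0.879 -3.633 -0.564
v -1.275 -3.847 -0.432
v -1.508 -4.19 -0.213
v -1.526 -4.583 0.043
v -1.324 -4.935 0.277
v -0.948 -5.167 0.435
v -0.485 -5.225 0.482
v -0.852 0.488 -0.678
v -0.132 0.755 -1.167
v 0.951 0.319 0.19
v 0.232 0.052 0.678
v -0.218 1.056 -1.001
v 0.865 0.621 0.356
v -0.401 1.271 -0.786
v 0.682 0.836 0.571
v -0.653 1.367 -0.554
v 0.43 0.932 0.802
v -0.935 1.329 -0.342
v 0.148 0.893 1.015
v -1.204 1.163 -0.18
v -0.121 0.727 1.177
v -1.419 0.894 -0.095
v -0.336 0.458 1.262
v -1.548 0.563 -0.098
v -0.465 0.128 1.259
v -1.571 0.221 -0.19
v -0.488 -0.215 1.167
v -1.485 -0.081 -0.356
v -0.402 -0.516 1.001
v -1.302 -0.296 -0.571
v -0.219 -0.731 0.786
v -1.05 -0.392 -0.802
v 0.033 -0.827 0.554
v -0.768 -0.353 -1.015
v 0.315 -0.789 0.342
v -0.499 -0.187 -1.177
v 0.584 -0.623 0.18
v -0.284 0.082 -1.262
v 0.799 -0.354 0.095
v -0.155 0.412 -1.259
v 0.928 -0.023 0.098
f 2 1 4
f 2 4 3
f 4 1 5
f 4 5 3
f 5 1 6
f 5 6 3
f 6 1 7
f 6 7 3
f 7 1 8
f 7 8 3
f 8 1 9
f 8 9 3
f 9 1 10
f 9 10 3
f 10 1 11
f 10 11 3
f 11 1 12
f 11 12 3
f 12 1 13
f 12 13 3
f 13 1 14
f 13 14 3
f 14 1 15
f 14 15 3
f 15 1 2
f 15 2 3
f 17 16 20
f 17 20 18
f 18 20 21
f 18 21 19
f 20 16 22
f 20 22 21
f 21 22 23
f 21 23 19
f 22 16 24
f 22 24 23
f 23 24 25
f 23 25 19
f 24 16 26
f 24 26 25
f 25 26 27
f 25 27 19
f 26 16 28
f 26 28 27
f 27 28 29
f 27 29 19
f 28 16 30
f 28 30 29
f 29 30 31
f 29 31 19
f 30 16 32
f 30 32 31
f 31 32 33
f 31 33 19
f 32 16 34
f 32 34 33
f 33 34 35
f 33 35 19
f 34 16 36
f 34 36 35
f 35 36 37
f 35 37 19
f 36 16 38
f 36 38 37
f 37 38 39
f 37 39 19
f 38 16 40
f 38 40 39
f 39 40 41
f 39 41 19
f 40 16 42
f 40 42 41
f 41 42 43
f 41 43 19
f 42 16 44
f 42 44 43
f 43 44 45
f 43 45 19
f 44 16 46
f 44 46 45
f 45 46 47
f 45 47 19
f 46 16 48
f 46 48 47
f 47 48 49
f 47 49 19
f 48 16 17
f 48 17 49
f 49 17 18
f 49 18 19



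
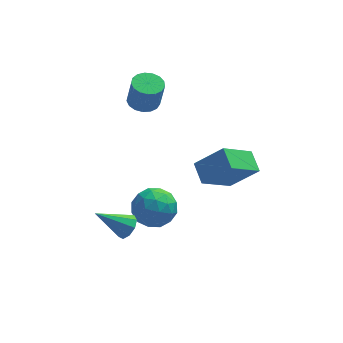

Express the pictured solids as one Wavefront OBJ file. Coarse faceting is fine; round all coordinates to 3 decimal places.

v 1.671 -1.834 2.031
v 1.348 -0.76 2.536
v 0.303 -1.607 0.674
v -0.02 -0.533 1.179
v 3.1 -0.807 0.761
v 2.777 0.267 1.266
v 1.732 -0.58 -0.596
v 1.409 0.494 -0.091
v -3.244 -2.667 -1.576
v -2.892 -3.147 -1.171
v -4.756 -2.753 -0.364
v -2.793 -2.69 -1.016
v -2.905 -2.222 -1.123
v -3.176 -1.963 -1.442
v -3.479 -2.033 -1.824
v -3.672 -2.4 -2.09
v -3.664 -2.892 -2.116
v -3.46 -3.278 -1.889
v -3.155 -3.379 -1.516
v -2.331 3.944 2.016
v -1.539 4.21 1.929
v -1.297 4.002 3.497
v -2.089 3.736 3.584
v -1.746 4.546 2.005
v -1.503 4.339 3.573
v -2.086 4.744 2.084
v -1.844 4.537 3.652
v -2.483 4.759 2.148
v -2.241 4.552 3.715
v -2.845 4.587 2.181
v -2.603 4.38 3.749
v -3.089 4.268 2.176
v -2.847 4.061 3.744
v -3.16 3.874 2.135
v -2.917 3.667 3.703
v -3.04 3.497 2.067
v -2.798 3.289 3.634
v -2.759 3.221 1.987
v -2.516 3.014 3.554
v -2.379 3.111 1.913
v -2.137 2.904 3.481
v -1.988 3.192 1.864
v -1.746 2.985 3.431
v -1.676 3.445 1.849
v -1.434 3.238 3.417
v -1.514 3.812 1.872
v -1.272 3.605 3.44
v -2.681 1.067 -2.718
v -1.667 1.406 -3.305
v -2.153 -0.826 -2.895
v -1.139 -0.487 -3.482
v -1.267 -0.242 -2.295
v -1.593 0.928 -2.185
v -2.227 -0.348 -4.015
v -2.553 0.822 -3.905
v -1.386 0.531 -4.107
v -0.793 0.597 -3.043
v -3.027 -0.017 -3.157
v -2.434 0.049 -2.093
v -2.221 1.403 -2.995
v -1.599 -0.823 -3.205
v -1.675 -0.678 -2.506
v -1.078 -0.479 -2.851
v -2.177 1.122 -2.337
v -1.581 1.321 -2.682
v -1.346 0.353 -2.089
v -2.239 -0.741 -3.518
v -1.643 -0.542 -3.863
v -2.742 1.059 -3.349
v -2.145 1.258 -3.694
v -2.474 0.227 -4.111
v -1.459 1.087 -3.812
v -1.149 -0.025 -3.916
v -1.788 0.056 -4.23
v -1.98 0.744 -4.165
v -1.111 1.126 -3.187
v -0.8 0.013 -3.291
v -0.875 0.158 -2.593
v -1.067 0.845 -2.528
v -0.945 0.612 -3.658
v -3.02 0.567 -2.909
v -2.709 -0.546 -3.013
v -2.753 -0.265 -3.672
v -2.945 0.422 -3.607
v -2.671 0.605 -2.284
v -2.361 -0.507 -2.388
v -1.84 -0.164 -2.035
v -2.032 0.524 -1.97
v -2.875 -0.032 -2.542
f 2 4 1
f 5 2 1
f 1 4 3
f 3 5 1
f 2 8 4
f 6 2 5
f 6 8 2
f 4 8 3
f 7 5 3
f 3 8 7
f 7 6 5
f 8 6 7
f 10 9 12
f 10 12 11
f 12 9 13
f 12 13 11
f 13 9 14
f 13 14 11
f 14 9 15
f 14 15 11
f 15 9 16
f 15 16 11
f 16 9 17
f 16 17 11
f 17 9 18
f 17 18 11
f 18 9 19
f 18 19 11
f 19 9 10
f 19 10 11
f 21 20 24
f 21 24 22
f 22 24 25
f 22 25 23
f 24 20 26
f 24 26 25
f 25 26 27
f 25 27 23
f 26 20 28
f 26 28 27
f 27 28 29
f 27 29 23
f 28 20 30
f 28 30 29
f 29 30 31
f 29 31 23
f 30 20 32
f 30 32 31
f 31 32 33
f 31 33 23
f 32 20 34
f 32 34 33
f 33 34 35
f 33 35 23
f 34 20 36
f 34 36 35
f 35 36 37
f 35 37 23
f 36 20 38
f 36 38 37
f 37 38 39
f 37 39 23
f 38 20 40
f 38 40 39
f 39 40 41
f 39 41 23
f 40 20 42
f 40 42 41
f 41 42 43
f 41 43 23
f 42 20 44
f 42 44 43
f 43 44 45
f 43 45 23
f 44 20 46
f 44 46 45
f 45 46 47
f 45 47 23
f 46 20 21
f 46 21 47
f 47 21 22
f 47 22 23
f 48 85 64
f 85 59 88
f 64 88 53
f 85 88 64
f 48 64 60
f 64 53 65
f 60 65 49
f 64 65 60
f 48 60 69
f 60 49 70
f 69 70 55
f 60 70 69
f 48 69 81
f 69 55 84
f 81 84 58
f 69 84 81
f 48 81 85
f 81 58 89
f 85 89 59
f 81 89 85
f 49 65 76
f 65 53 79
f 76 79 57
f 65 79 76
f 53 88 66
f 88 59 87
f 66 87 52
f 88 87 66
f 59 89 86
f 89 58 82
f 86 82 50
f 89 82 86
f 58 84 83
f 84 55 71
f 83 71 54
f 84 71 83
f 55 70 75
f 70 49 72
f 75 72 56
f 70 72 75
f 51 77 63
f 77 57 78
f 63 78 52
f 77 78 63
f 51 63 61
f 63 52 62
f 61 62 50
f 63 62 61
f 51 61 68
f 61 50 67
f 68 67 54
f 61 67 68
f 51 68 73
f 68 54 74
f 73 74 56
f 68 74 73
f 51 73 77
f 73 56 80
f 77 80 57
f 73 80 77
f 52 78 66
f 78 57 79
f 66 79 53
f 78 79 66
f 50 62 86
f 62 52 87
f 86 87 59
f 62 87 86
f 54 67 83
f 67 50 82
f 83 82 58
f 67 82 83
f 56 74 75
f 74 54 71
f 75 71 55
f 74 71 75
f 57 80 76
f 80 56 72
f 76 72 49
f 80 72 76



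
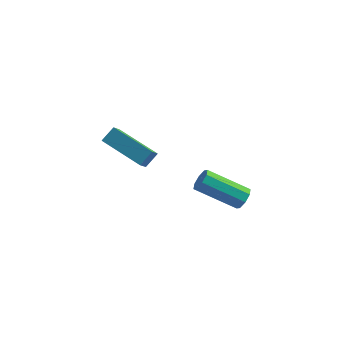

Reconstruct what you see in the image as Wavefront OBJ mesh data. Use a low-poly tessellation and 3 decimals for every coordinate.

v -4.17 2.566 2.893
v -4.166 1.879 3.549
v -3.83 3.09 3.44
v -3.826 2.402 4.096
v -2.254 1.978 2.264
v -2.25 1.29 2.92
v -1.914 2.501 2.811
v -1.91 1.814 3.467
v 2.432 0.594 2.6
v 2.627 0.887 3.023
v 0.902 0.559 4.043
v 0.708 0.266 3.62
v 2.417 1.124 2.745
v 0.693 0.797 3.765
v 2.217 1.051 2.382
v 0.492 0.723 3.402
v 2.142 0.71 2.147
v 0.418 0.382 3.167
v 2.238 0.301 2.177
v 0.513 -0.027 3.197
v 2.447 0.063 2.455
v 0.723 -0.264 3.475
v 2.648 0.137 2.818
v 0.923 -0.191 3.838
v 2.722 0.478 3.053
v 0.998 0.15 4.073
f 2 4 1
f 5 2 1
f 1 4 3
f 3 5 1
f 2 8 4
f 6 2 5
f 6 8 2
f 4 8 3
f 7 5 3
f 3 8 7
f 7 6 5
f 8 6 7
f 10 9 13
f 10 13 11
f 11 13 14
f 11 14 12
f 13 9 15
f 13 15 14
f 14 15 16
f 14 16 12
f 15 9 17
f 15 17 16
f 16 17 18
f 16 18 12
f 17 9 19
f 17 19 18
f 18 19 20
f 18 20 12
f 19 9 21
f 19 21 20
f 20 21 22
f 20 22 12
f 21 9 23
f 21 23 22
f 22 23 24
f 22 24 12
f 23 9 25
f 23 25 24
f 24 25 26
f 24 26 12
f 25 9 10
f 25 10 26
f 26 10 11
f 26 11 12



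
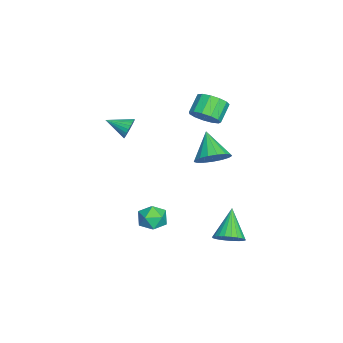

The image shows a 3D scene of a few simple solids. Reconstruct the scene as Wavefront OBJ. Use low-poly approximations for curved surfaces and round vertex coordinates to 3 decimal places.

v -2.223 0.549 2.974
v -1.692 0.886 3.452
v -2.506 1.189 4.143
v -3.037 0.851 3.666
v -1.819 1.201 3.164
v -2.633 1.503 3.855
v -2.075 1.308 2.816
v -2.889 1.611 3.507
v -2.378 1.175 2.518
v -3.192 1.477 3.209
v -2.631 0.842 2.365
v -3.445 1.145 3.057
v -2.755 0.417 2.406
v -3.569 0.719 3.097
v -2.71 0.033 2.627
v -3.524 0.336 3.318
v -2.51 -0.187 2.958
v -3.324 0.116 3.65
v -2.219 -0.173 3.295
v -3.033 0.129 3.986
v -1.93 0.069 3.529
v -2.743 0.372 4.221
v -1.733 0.464 3.588
v -2.547 0.767 4.28
v 1.631 2.085 -2.393
v 2.135 1.931 -1.846
v 0.389 2.095 -1.247
v 2.138 2.228 -1.846
v 2.063 2.502 -1.929
v 1.923 2.714 -2.082
v 1.738 2.829 -2.283
v 1.537 2.831 -2.501
v 1.35 2.72 -2.703
v 1.206 2.512 -2.857
v 1.126 2.239 -2.941
v 1.123 1.942 -2.941
v 1.198 1.667 -2.858
v 1.338 1.456 -2.704
v 1.523 1.341 -2.503
v 1.724 1.338 -2.286
v 1.911 1.45 -2.084
v 2.055 1.658 -1.93
v -3.211 0.846 -0.558
v -2.66 1.102 0.133
v -4.349 0.394 0.518
v -2.89 1.466 0.042
v -3.194 1.688 -0.187
v -3.502 1.717 -0.5
v -3.743 1.547 -0.827
v -3.863 1.216 -1.092
v -3.833 0.8 -1.235
v -3.66 0.395 -1.222
v -3.385 0.094 -1.058
v -3.07 -0.036 -0.779
v -2.787 0.037 -0.449
v -2.601 0.295 -0.145
v -2.555 0.679 0.065
v 2.049 -0.983 -0.892
v 2.689 -0.587 -0.812
v 2.511 -1.873 -0.188
v 3.151 -1.477 -0.108
v 2.512 -1.232 0.215
v 2.226 -0.682 -0.22
v 2.974 -1.778 -0.78
v 2.688 -1.228 -1.215
v 3.261 -1.078 -0.742
v 2.975 -0.741 -0.128
v 2.225 -1.719 -0.872
v 1.939 -1.382 -0.258
v -1.588 -2.839 2.354
v -1.288 -3.045 1.89
v -1.752 -3.961 2.746
v -1.119 -3.016 2.043
v -1.021 -2.96 2.244
v -1.01 -2.886 2.462
v -1.086 -2.805 2.663
v -1.239 -2.728 2.817
v -1.445 -2.669 2.901
v -1.673 -2.635 2.901
v -1.888 -2.633 2.818
v -2.057 -2.662 2.665
v -2.155 -2.717 2.464
v -2.166 -2.792 2.246
v -2.089 -2.873 2.045
v -1.936 -2.949 1.891
v -1.73 -3.009 1.807
v -1.503 -3.042 1.807
f 2 1 5
f 2 5 3
f 3 5 6
f 3 6 4
f 5 1 7
f 5 7 6
f 6 7 8
f 6 8 4
f 7 1 9
f 7 9 8
f 8 9 10
f 8 10 4
f 9 1 11
f 9 11 10
f 10 11 12
f 10 12 4
f 11 1 13
f 11 13 12
f 12 13 14
f 12 14 4
f 13 1 15
f 13 15 14
f 14 15 16
f 14 16 4
f 15 1 17
f 15 17 16
f 16 17 18
f 16 18 4
f 17 1 19
f 17 19 18
f 18 19 20
f 18 20 4
f 19 1 21
f 19 21 20
f 20 21 22
f 20 22 4
f 21 1 23
f 21 23 22
f 22 23 24
f 22 24 4
f 23 1 2
f 23 2 24
f 24 2 3
f 24 3 4
f 26 25 28
f 26 28 27
f 28 25 29
f 28 29 27
f 29 25 30
f 29 30 27
f 30 25 31
f 30 31 27
f 31 25 32
f 31 32 27
f 32 25 33
f 32 33 27
f 33 25 34
f 33 34 27
f 34 25 35
f 34 35 27
f 35 25 36
f 35 36 27
f 36 25 37
f 36 37 27
f 37 25 38
f 37 38 27
f 38 25 39
f 38 39 27
f 39 25 40
f 39 40 27
f 40 25 41
f 40 41 27
f 41 25 42
f 41 42 27
f 42 25 26
f 42 26 27
f 44 43 46
f 44 46 45
f 46 43 47
f 46 47 45
f 47 43 48
f 47 48 45
f 48 43 49
f 48 49 45
f 49 43 50
f 49 50 45
f 50 43 51
f 50 51 45
f 51 43 52
f 51 52 45
f 52 43 53
f 52 53 45
f 53 43 54
f 53 54 45
f 54 43 55
f 54 55 45
f 55 43 56
f 55 56 45
f 56 43 57
f 56 57 45
f 57 43 44
f 57 44 45
f 58 69 63
f 58 63 59
f 58 59 65
f 58 65 68
f 58 68 69
f 59 63 67
f 63 69 62
f 69 68 60
f 68 65 64
f 65 59 66
f 61 67 62
f 61 62 60
f 61 60 64
f 61 64 66
f 61 66 67
f 62 67 63
f 60 62 69
f 64 60 68
f 66 64 65
f 67 66 59
f 71 70 73
f 71 73 72
f 73 70 74
f 73 74 72
f 74 70 75
f 74 75 72
f 75 70 76
f 75 76 72
f 76 70 77
f 76 77 72
f 77 70 78
f 77 78 72
f 78 70 79
f 78 79 72
f 79 70 80
f 79 80 72
f 80 70 81
f 80 81 72
f 81 70 82
f 81 82 72
f 82 70 83
f 82 83 72
f 83 70 84
f 83 84 72
f 84 70 85
f 84 85 72
f 85 70 86
f 85 86 72
f 86 70 87
f 86 87 72
f 87 70 71
f 87 71 72

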